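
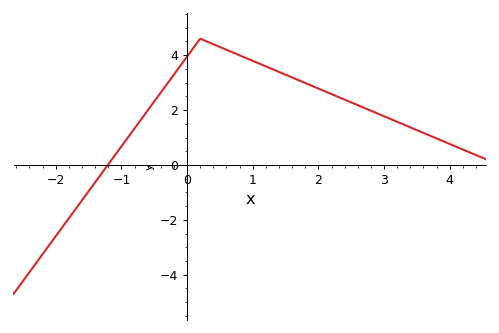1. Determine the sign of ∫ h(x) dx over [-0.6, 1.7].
positive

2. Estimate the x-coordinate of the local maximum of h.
0.202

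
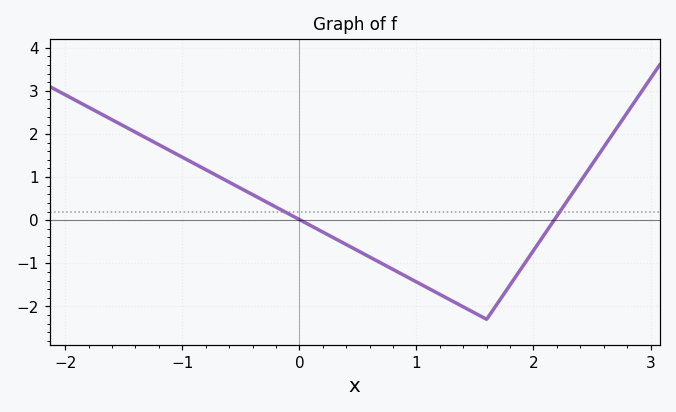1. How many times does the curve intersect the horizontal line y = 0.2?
2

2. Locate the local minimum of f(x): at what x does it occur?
1.6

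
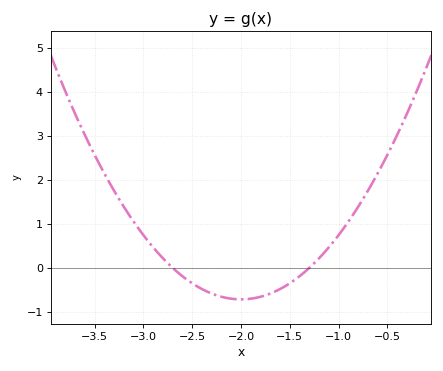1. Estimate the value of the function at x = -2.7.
0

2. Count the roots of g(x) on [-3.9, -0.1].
2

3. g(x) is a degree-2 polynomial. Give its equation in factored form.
y = 1.46(x + 2.7)(x + 1.3)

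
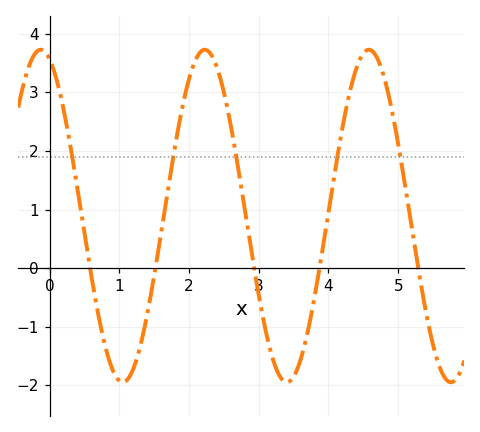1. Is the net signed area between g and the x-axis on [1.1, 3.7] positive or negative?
positive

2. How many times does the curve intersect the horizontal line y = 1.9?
5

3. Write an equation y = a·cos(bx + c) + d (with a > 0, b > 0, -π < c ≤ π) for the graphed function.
y = 2.84cos(2.7x + 0.34) + 0.89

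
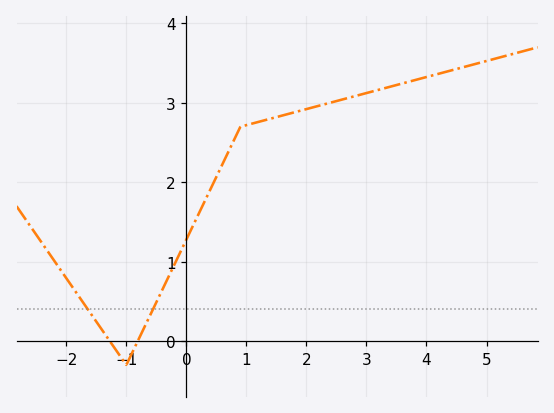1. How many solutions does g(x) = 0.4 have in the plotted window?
2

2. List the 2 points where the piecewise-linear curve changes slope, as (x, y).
(-1, -0.3); (0.9, 2.7)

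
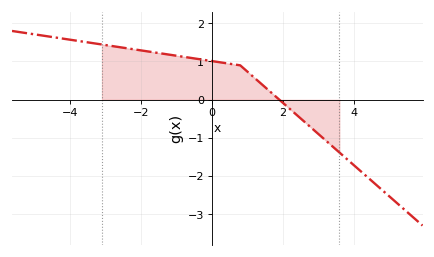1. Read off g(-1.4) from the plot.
1.21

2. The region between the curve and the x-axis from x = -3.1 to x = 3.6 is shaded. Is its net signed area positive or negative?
positive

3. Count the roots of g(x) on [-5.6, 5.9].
1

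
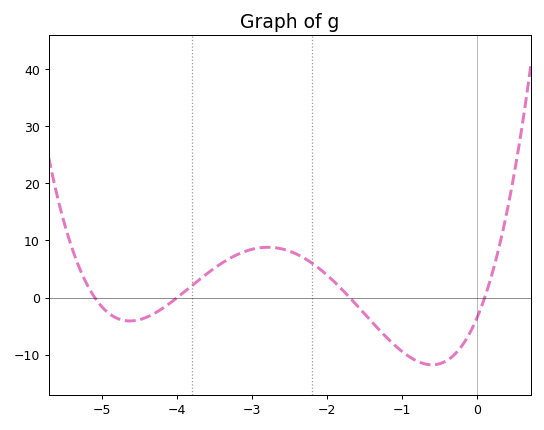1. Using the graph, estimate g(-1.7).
0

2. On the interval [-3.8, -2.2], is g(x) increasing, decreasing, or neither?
neither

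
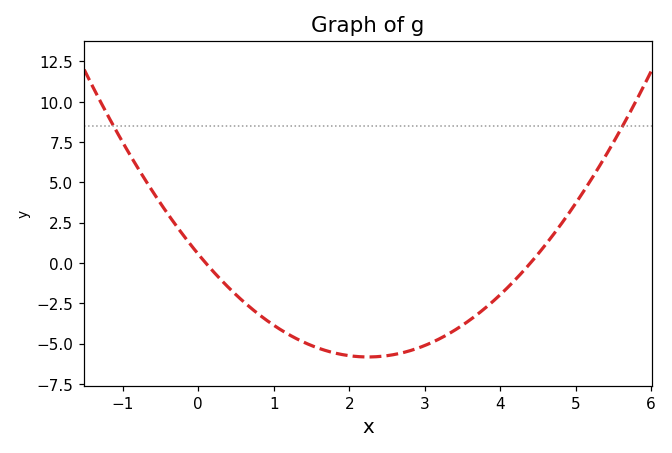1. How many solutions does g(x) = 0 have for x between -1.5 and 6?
2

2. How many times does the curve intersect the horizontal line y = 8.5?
2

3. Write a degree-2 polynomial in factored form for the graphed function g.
y = 1.26(x - 0.1)(x - 4.4)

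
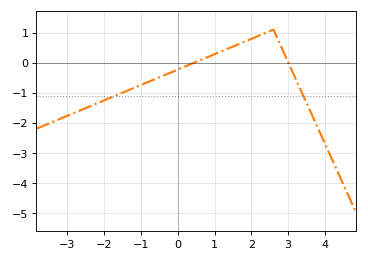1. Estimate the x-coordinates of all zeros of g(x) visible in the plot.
0.4, 3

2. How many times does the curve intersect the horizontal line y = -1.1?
2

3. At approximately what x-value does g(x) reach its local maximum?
2.6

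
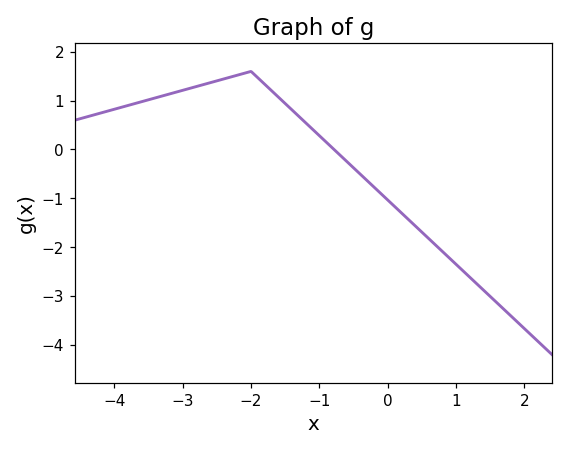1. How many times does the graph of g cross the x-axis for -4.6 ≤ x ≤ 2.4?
1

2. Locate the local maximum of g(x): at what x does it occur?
-2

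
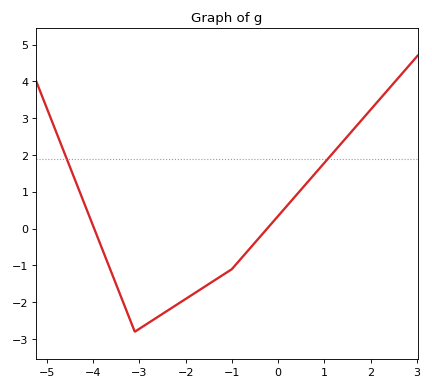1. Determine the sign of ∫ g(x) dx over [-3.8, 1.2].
negative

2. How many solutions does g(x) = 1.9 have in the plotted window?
2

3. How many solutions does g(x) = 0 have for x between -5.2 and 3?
2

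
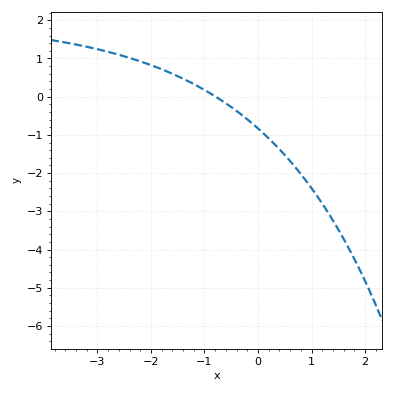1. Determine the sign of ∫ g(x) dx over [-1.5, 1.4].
negative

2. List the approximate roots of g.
-0.8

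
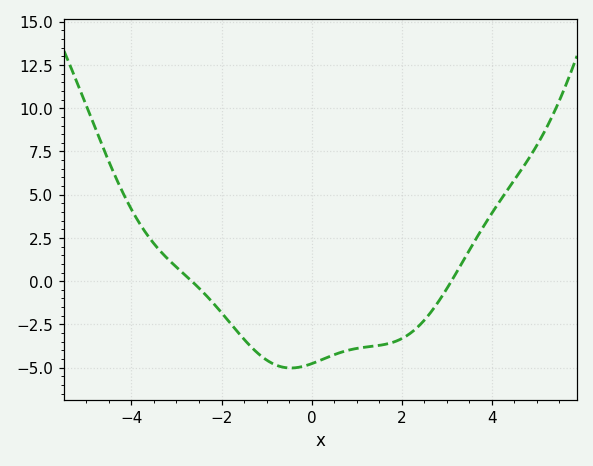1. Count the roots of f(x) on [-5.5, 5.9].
2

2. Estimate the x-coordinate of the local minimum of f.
-0.4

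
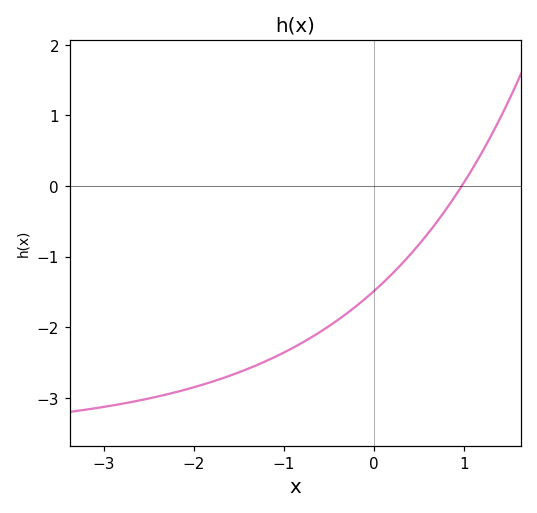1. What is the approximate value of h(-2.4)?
-3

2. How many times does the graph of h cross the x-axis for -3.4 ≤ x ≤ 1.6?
1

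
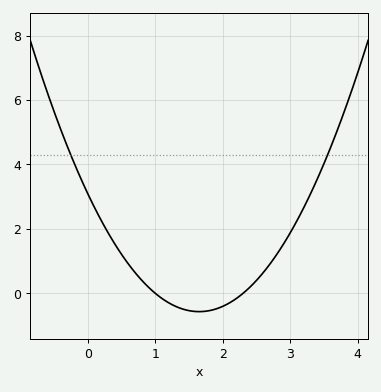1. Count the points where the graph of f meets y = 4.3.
2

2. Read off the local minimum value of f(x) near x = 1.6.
-0.566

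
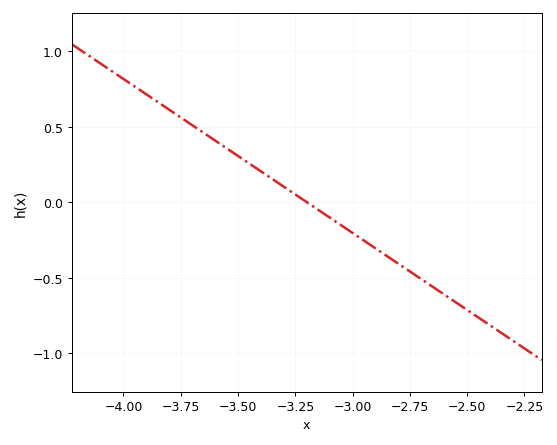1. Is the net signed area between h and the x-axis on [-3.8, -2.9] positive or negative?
positive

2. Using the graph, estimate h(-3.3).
0.102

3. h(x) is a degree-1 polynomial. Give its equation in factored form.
y = -1.02(x + 3.2)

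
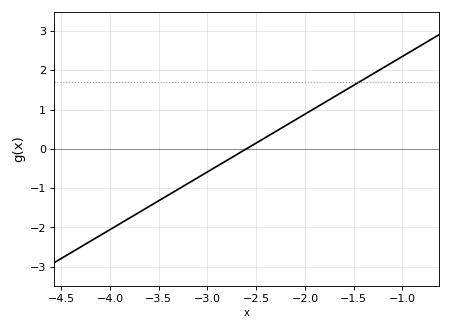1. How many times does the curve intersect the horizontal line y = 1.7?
1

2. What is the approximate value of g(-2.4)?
0.294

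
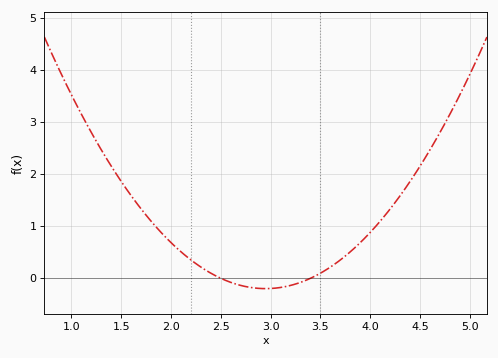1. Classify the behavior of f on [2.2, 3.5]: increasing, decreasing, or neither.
neither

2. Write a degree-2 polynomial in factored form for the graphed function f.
y = 0.98(x - 2.5)(x - 3.4)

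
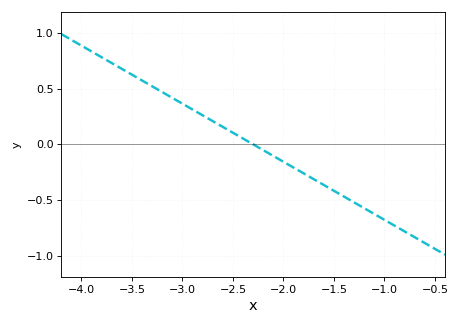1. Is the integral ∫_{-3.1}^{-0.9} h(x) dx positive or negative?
negative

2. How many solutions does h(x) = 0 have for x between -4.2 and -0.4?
1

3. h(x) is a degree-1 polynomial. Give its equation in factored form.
y = -0.52(x + 2.3)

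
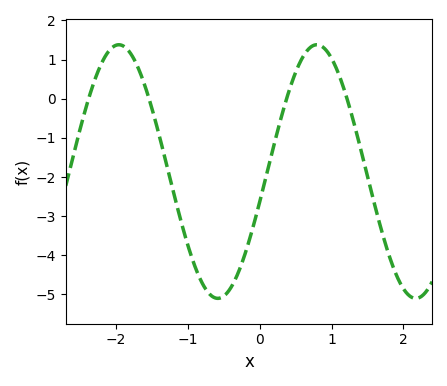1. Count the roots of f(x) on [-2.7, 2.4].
4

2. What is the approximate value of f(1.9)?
-4.5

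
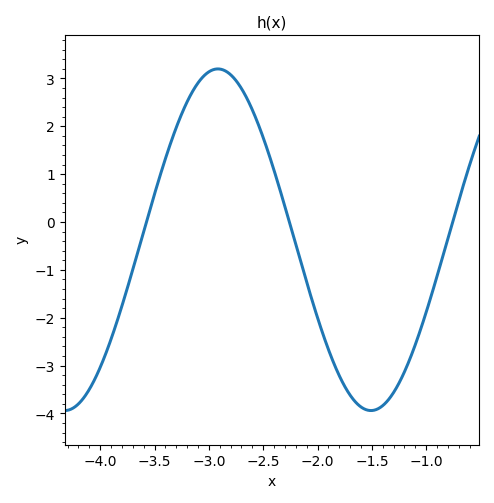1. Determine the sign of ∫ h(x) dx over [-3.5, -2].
positive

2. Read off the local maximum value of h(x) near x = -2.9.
3.2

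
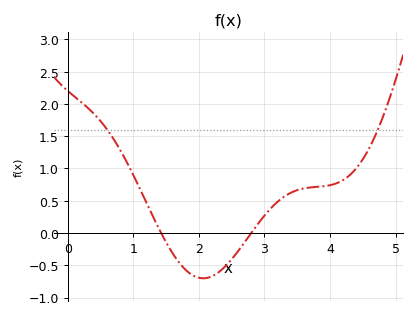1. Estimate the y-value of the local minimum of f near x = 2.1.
-0.7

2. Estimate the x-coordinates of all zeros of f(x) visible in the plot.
1.4, 2.8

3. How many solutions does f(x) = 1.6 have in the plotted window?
2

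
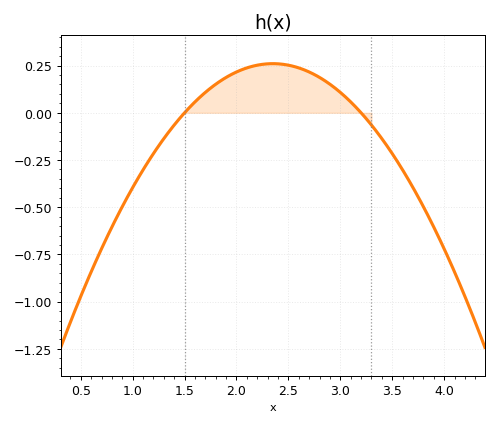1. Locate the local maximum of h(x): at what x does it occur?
2.35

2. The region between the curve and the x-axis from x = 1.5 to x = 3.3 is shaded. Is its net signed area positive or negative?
positive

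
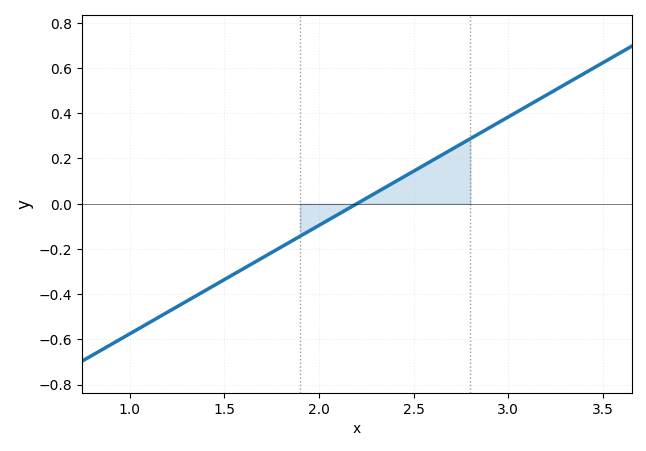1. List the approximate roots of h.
2.2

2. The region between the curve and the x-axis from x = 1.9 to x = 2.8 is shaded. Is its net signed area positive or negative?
positive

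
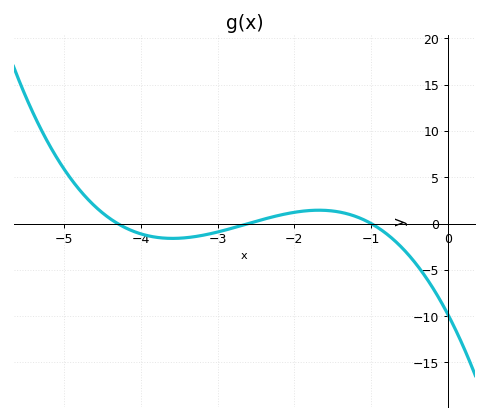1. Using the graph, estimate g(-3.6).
-1.5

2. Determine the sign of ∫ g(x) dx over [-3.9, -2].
negative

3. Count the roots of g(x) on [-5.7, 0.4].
3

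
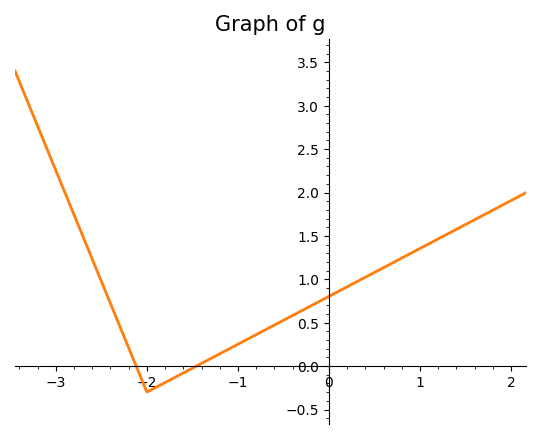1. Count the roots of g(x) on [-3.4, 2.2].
2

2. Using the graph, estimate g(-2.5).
0.978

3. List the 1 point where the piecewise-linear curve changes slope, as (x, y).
(-2, -0.3)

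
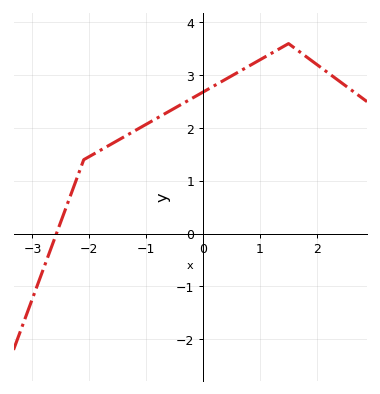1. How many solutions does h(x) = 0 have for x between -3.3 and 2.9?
1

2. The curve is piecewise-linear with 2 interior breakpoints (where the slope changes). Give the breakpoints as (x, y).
(-2.1, 1.4); (1.5, 3.6)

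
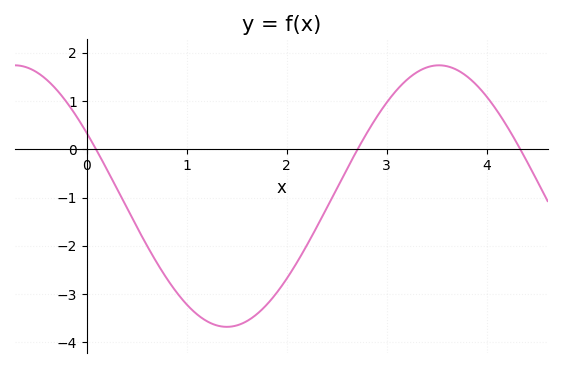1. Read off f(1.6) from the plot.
-3.56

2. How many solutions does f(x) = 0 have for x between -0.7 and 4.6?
3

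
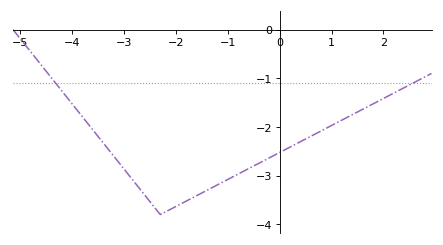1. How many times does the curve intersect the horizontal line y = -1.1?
2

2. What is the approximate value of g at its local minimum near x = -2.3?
-3.8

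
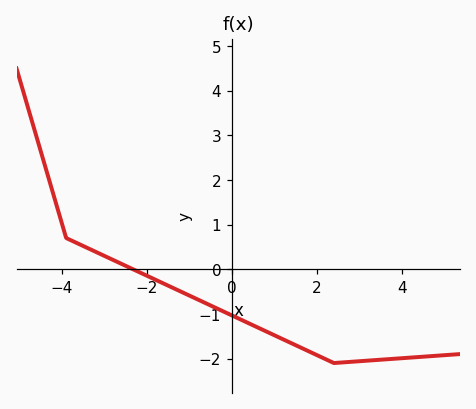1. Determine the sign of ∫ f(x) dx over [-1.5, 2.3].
negative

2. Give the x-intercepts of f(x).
-2.33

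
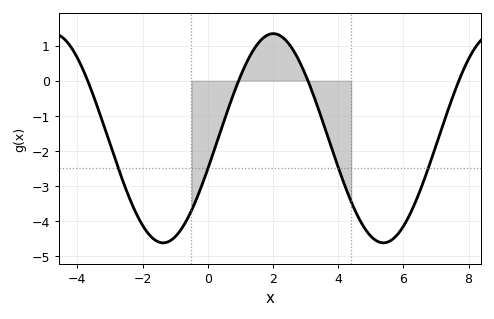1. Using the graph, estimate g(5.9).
-4.3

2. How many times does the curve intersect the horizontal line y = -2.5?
4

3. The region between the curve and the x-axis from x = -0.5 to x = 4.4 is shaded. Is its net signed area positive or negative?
negative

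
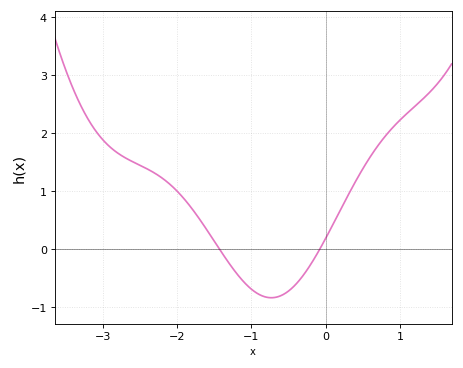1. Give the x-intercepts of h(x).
-1.4, -0.1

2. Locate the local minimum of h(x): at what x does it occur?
-0.7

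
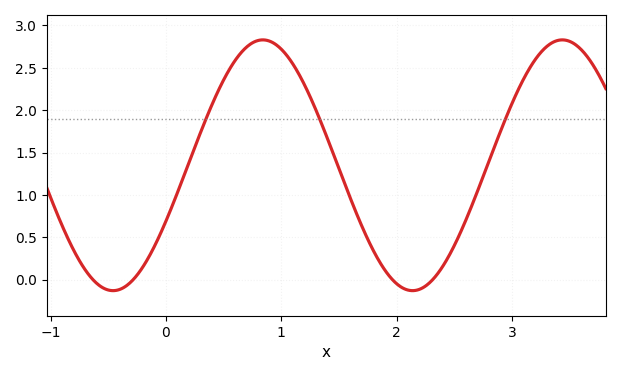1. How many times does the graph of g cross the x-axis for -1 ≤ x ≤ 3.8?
4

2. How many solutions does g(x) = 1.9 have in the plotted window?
3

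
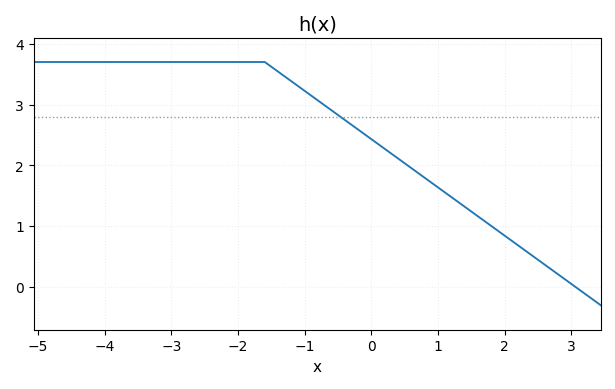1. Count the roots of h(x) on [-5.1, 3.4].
1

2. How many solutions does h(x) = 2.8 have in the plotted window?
1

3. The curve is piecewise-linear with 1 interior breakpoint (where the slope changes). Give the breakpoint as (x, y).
(-1.6, 3.7)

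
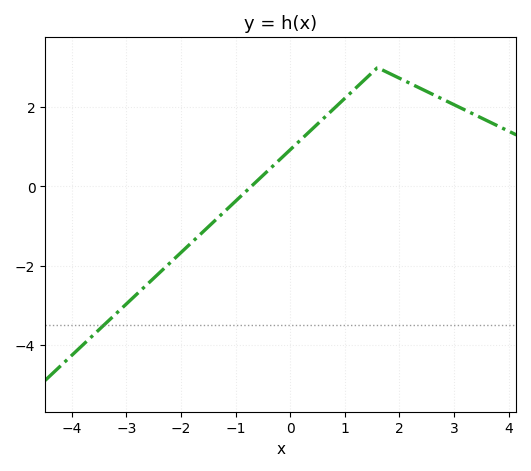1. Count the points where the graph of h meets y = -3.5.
1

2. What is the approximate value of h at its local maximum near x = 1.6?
3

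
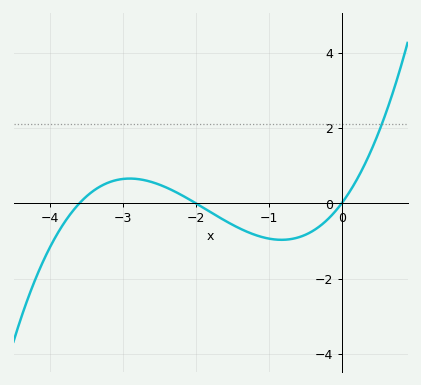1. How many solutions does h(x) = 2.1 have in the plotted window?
1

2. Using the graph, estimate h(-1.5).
-0.567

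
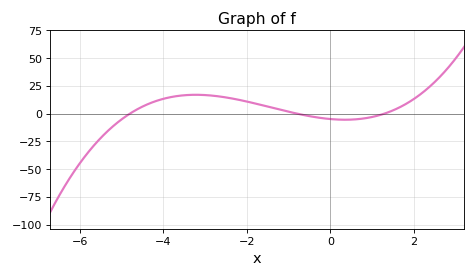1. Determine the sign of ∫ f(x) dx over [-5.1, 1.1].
positive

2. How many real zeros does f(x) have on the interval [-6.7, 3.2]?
3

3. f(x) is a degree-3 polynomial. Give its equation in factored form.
y = 0.98(x + 4.8)(x + 0.8)(x - 1.3)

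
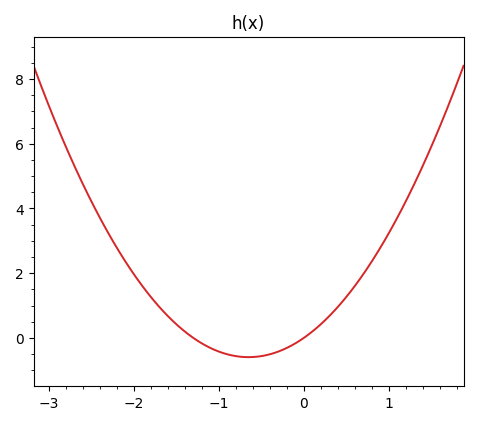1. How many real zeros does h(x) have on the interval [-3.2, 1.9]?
2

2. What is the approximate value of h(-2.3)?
3.2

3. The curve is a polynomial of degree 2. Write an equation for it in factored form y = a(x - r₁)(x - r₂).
y = 1.41(x + 1.3)(x - 0)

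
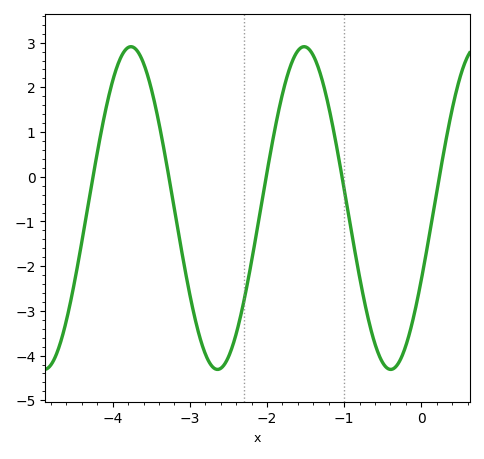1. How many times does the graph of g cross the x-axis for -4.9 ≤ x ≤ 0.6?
5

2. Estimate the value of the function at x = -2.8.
-3.96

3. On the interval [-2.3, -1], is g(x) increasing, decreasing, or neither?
neither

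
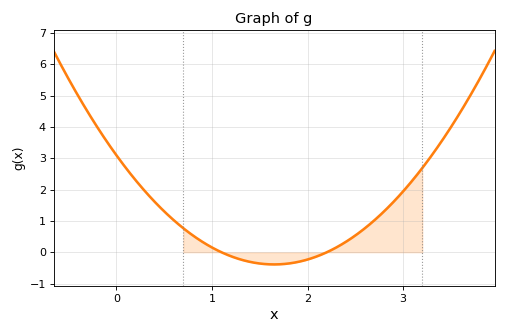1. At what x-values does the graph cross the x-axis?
1.1, 2.2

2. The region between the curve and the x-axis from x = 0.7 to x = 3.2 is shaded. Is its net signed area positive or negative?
positive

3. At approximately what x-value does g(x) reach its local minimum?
1.6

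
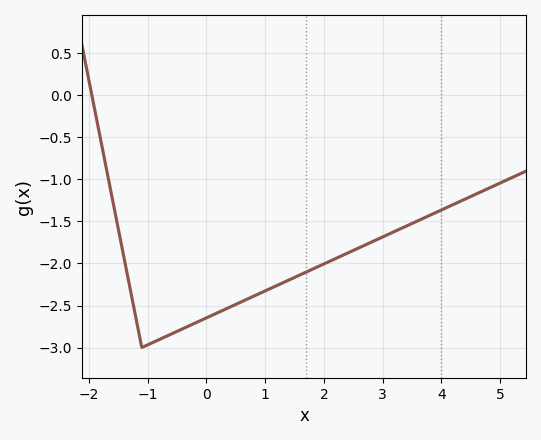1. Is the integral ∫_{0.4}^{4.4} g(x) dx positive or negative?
negative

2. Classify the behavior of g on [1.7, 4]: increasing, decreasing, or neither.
increasing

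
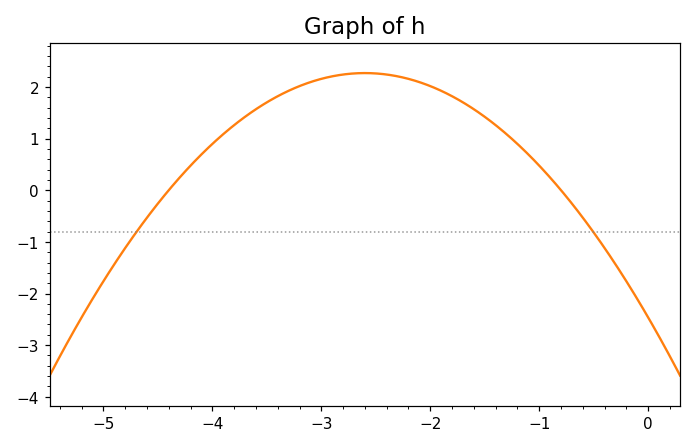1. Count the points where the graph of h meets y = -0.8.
2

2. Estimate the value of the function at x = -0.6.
-0.5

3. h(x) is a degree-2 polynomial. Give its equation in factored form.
y = -0.7(x + 4.4)(x + 0.8)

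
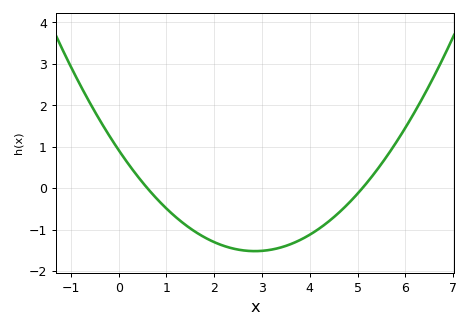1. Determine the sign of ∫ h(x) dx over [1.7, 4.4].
negative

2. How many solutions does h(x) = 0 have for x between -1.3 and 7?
2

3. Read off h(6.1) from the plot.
1.7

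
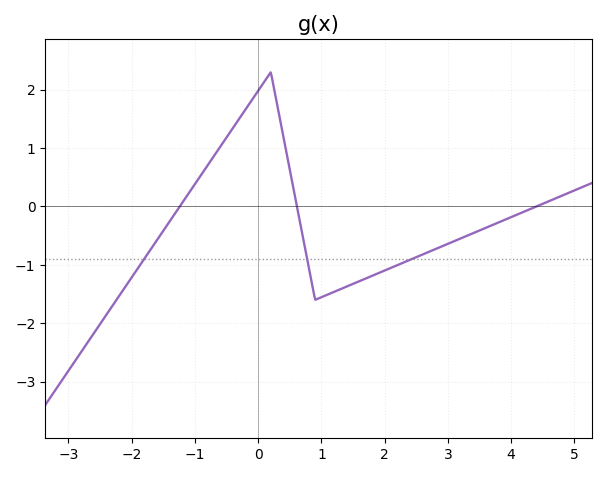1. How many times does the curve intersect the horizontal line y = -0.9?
3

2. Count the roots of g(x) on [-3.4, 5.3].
3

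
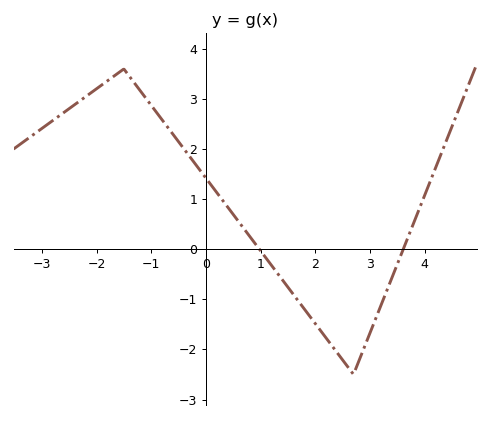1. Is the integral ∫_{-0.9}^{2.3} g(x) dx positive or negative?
positive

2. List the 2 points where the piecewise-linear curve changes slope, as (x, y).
(-1.5, 3.6); (2.7, -2.5)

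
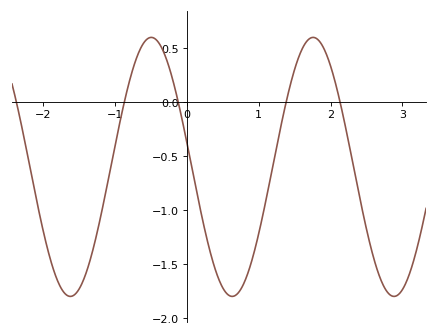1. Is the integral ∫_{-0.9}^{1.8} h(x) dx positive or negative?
negative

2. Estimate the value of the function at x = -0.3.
0.427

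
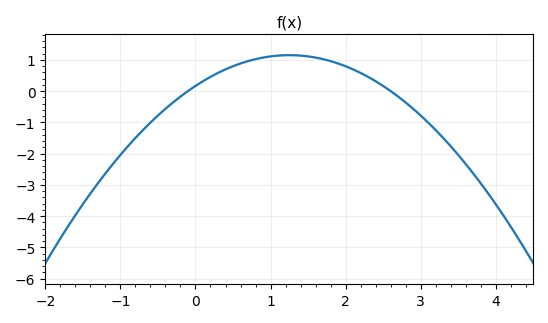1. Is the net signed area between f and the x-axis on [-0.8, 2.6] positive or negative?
positive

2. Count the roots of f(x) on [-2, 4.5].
2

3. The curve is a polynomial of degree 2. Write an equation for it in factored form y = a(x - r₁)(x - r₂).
y = -0.63(x + 0.1)(x - 2.6)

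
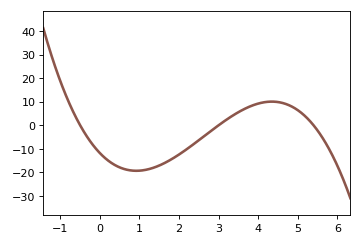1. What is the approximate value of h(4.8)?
8.36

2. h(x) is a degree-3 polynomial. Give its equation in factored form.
y = -1.46(x + 0.5)(x - 3)(x - 5.4)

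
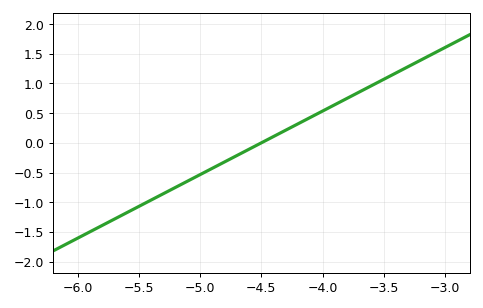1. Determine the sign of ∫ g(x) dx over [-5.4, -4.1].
negative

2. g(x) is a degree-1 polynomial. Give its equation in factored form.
y = 1.07(x + 4.5)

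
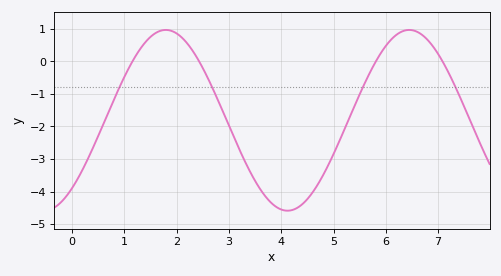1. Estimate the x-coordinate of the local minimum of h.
4.12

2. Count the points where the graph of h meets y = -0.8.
4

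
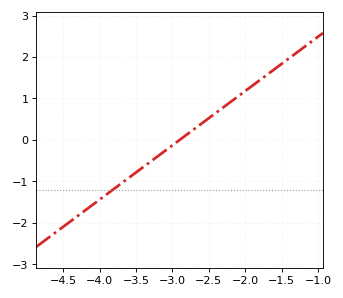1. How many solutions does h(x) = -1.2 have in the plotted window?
1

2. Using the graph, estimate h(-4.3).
-1.8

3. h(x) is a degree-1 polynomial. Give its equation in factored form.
y = 1.31(x + 2.9)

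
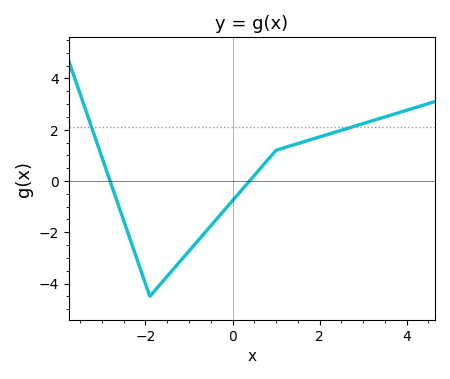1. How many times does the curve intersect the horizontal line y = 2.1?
2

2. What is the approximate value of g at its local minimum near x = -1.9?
-4.5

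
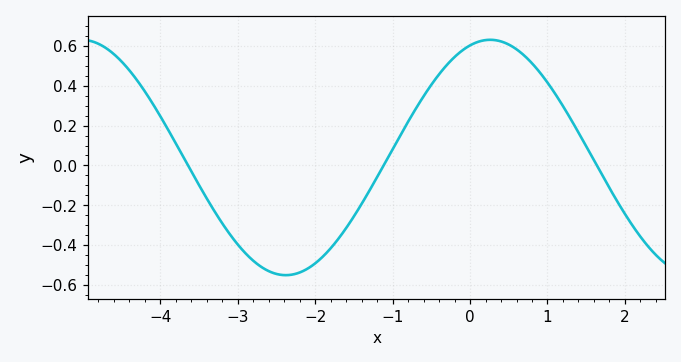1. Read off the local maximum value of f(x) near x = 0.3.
0.63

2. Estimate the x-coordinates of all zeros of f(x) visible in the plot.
-3.64, -1.12, 1.64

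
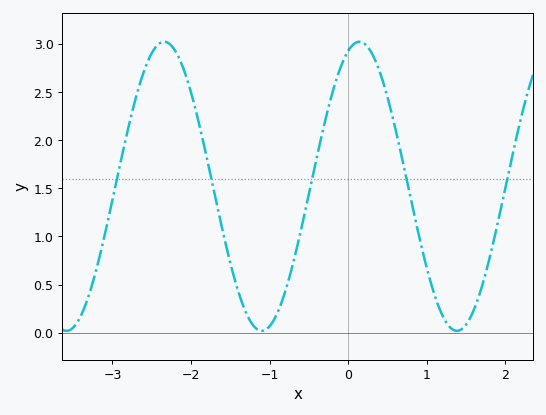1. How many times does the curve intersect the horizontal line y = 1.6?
5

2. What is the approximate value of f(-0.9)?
0.208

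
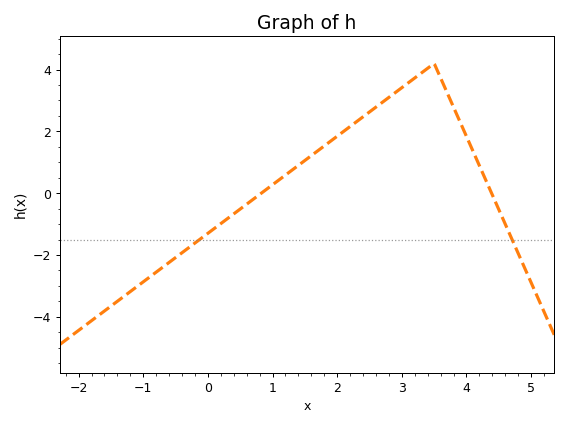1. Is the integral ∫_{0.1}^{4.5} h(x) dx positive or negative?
positive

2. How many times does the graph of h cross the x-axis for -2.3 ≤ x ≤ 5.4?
2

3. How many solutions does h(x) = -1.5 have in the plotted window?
2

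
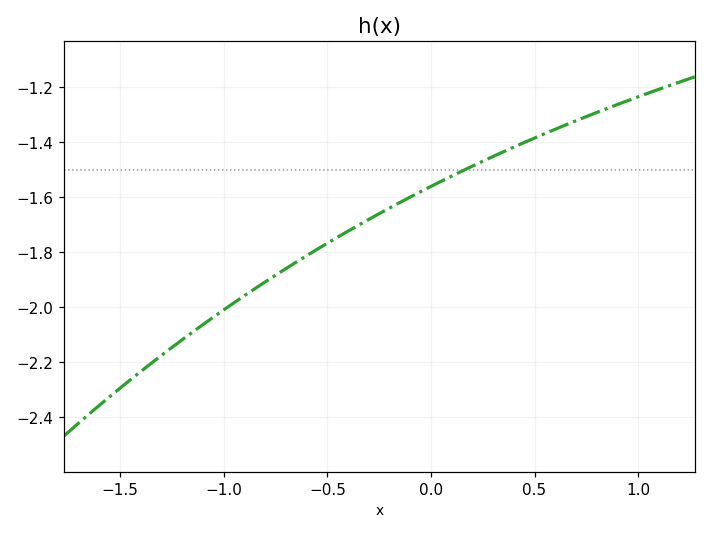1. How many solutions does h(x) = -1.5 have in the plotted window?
1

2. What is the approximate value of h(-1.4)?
-2.23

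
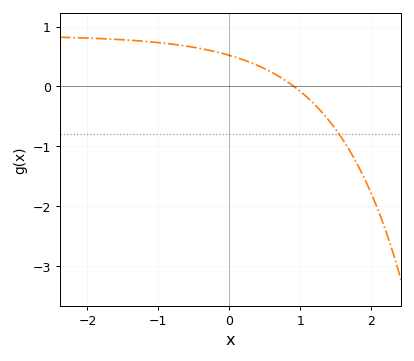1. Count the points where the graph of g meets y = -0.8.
1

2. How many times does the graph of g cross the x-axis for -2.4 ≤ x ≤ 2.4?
1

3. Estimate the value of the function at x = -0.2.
0.6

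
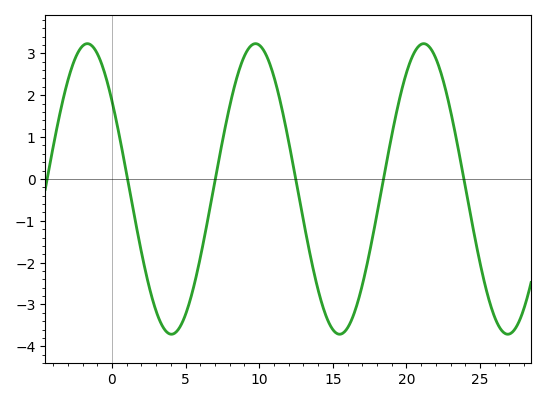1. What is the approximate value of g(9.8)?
3.2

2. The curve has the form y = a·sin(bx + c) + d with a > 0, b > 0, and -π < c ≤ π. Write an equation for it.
y = 3.47sin(0.55x + 2.5) - 0.24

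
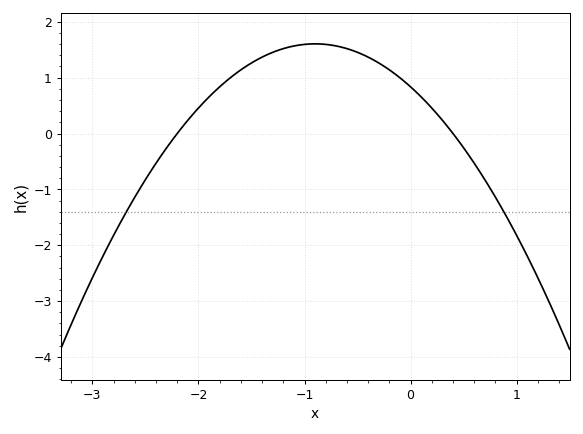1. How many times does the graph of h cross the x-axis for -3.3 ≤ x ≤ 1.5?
2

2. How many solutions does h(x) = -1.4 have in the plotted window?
2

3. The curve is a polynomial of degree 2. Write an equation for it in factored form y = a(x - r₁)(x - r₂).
y = -0.95(x + 2.2)(x - 0.4)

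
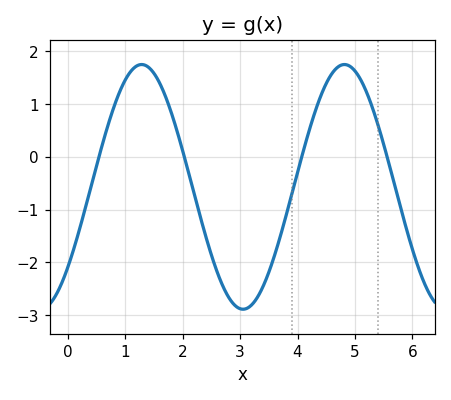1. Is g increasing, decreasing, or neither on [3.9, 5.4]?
neither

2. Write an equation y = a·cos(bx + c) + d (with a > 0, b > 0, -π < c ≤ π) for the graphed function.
y = 2.32cos(1.8x - 2.3) - 0.57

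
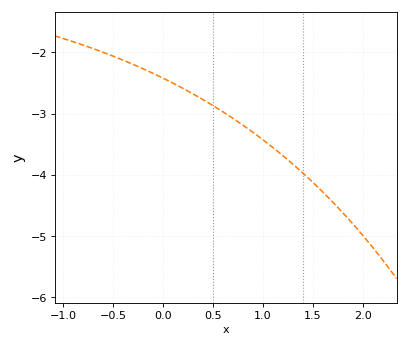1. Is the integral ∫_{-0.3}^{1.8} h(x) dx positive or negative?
negative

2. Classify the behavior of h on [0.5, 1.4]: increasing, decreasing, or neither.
decreasing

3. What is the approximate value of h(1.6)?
-4.28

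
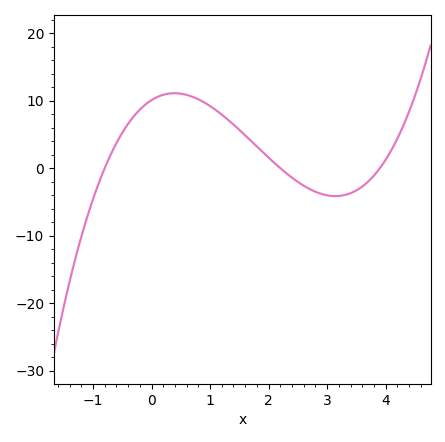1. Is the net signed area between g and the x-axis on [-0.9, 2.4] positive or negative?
positive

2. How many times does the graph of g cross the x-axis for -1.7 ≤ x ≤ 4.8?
3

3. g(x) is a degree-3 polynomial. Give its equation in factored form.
y = 1.47(x + 0.8)(x - 2.2)(x - 3.9)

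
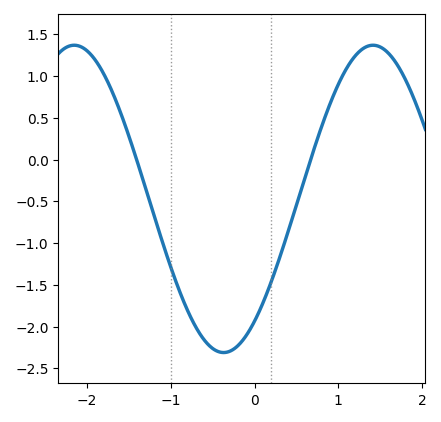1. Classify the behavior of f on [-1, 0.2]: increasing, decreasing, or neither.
neither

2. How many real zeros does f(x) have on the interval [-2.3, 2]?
2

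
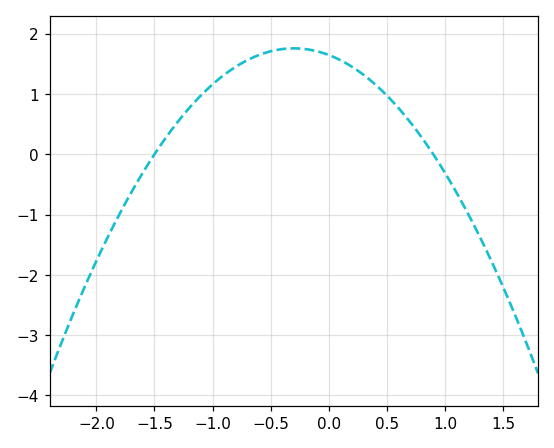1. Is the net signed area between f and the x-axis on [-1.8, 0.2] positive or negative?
positive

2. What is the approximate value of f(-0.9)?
1.3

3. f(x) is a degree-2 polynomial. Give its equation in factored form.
y = -1.22(x + 1.5)(x - 0.9)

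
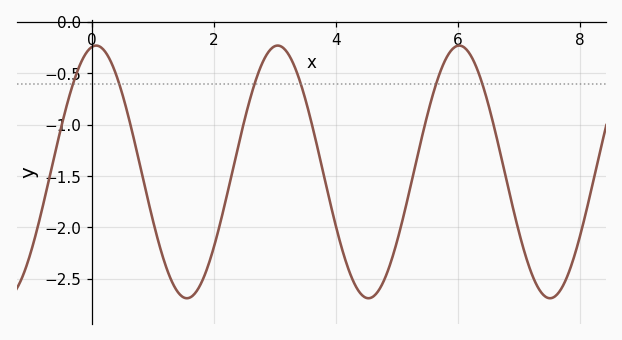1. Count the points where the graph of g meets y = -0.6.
6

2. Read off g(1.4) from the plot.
-2.6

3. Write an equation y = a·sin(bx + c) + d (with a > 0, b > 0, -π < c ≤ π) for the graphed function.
y = 1.23sin(2.1x + 1.4) - 1.46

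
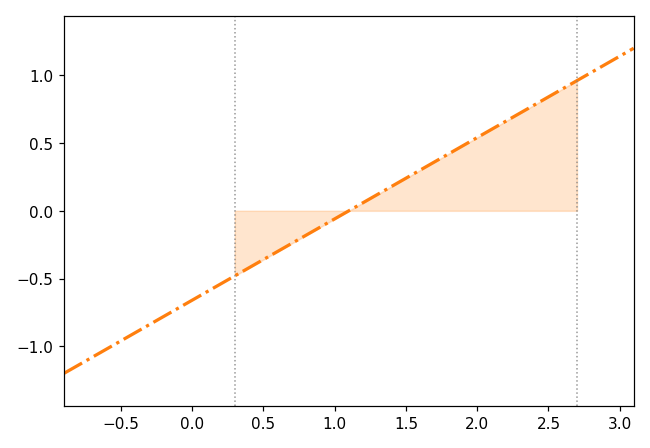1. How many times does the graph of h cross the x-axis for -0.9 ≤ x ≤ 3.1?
1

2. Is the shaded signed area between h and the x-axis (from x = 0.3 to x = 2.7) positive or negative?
positive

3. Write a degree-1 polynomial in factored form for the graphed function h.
y = 0.6(x - 1.1)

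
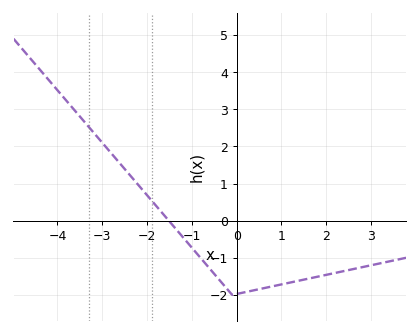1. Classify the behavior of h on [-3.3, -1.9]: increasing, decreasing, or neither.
decreasing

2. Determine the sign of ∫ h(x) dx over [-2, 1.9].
negative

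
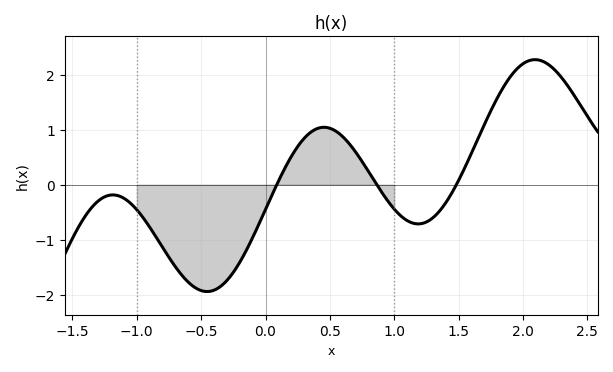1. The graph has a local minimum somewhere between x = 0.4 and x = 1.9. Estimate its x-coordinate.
1.19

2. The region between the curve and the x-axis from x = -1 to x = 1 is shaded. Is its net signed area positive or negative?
negative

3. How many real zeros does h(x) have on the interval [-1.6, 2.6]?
3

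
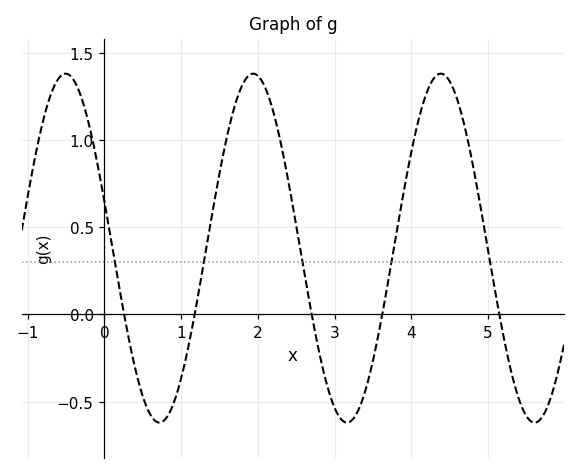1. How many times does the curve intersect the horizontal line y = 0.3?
5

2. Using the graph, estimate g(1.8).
1.3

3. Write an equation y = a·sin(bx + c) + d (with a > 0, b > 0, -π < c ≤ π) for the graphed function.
y = 1sin(2.6x + 2.9) + 0.38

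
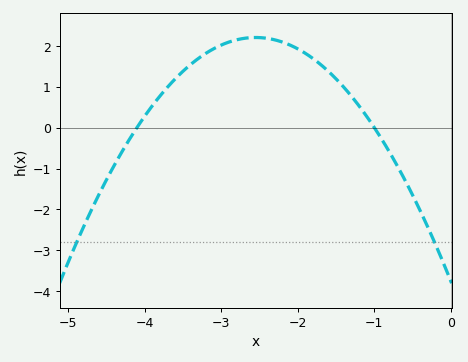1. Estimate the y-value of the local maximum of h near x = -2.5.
2.21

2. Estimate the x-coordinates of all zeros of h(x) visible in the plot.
-4.1, -1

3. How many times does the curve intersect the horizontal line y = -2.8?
2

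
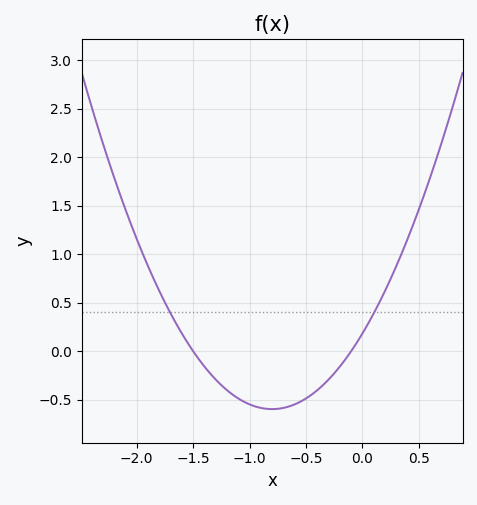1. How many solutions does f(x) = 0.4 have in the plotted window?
2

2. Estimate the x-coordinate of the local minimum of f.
-0.8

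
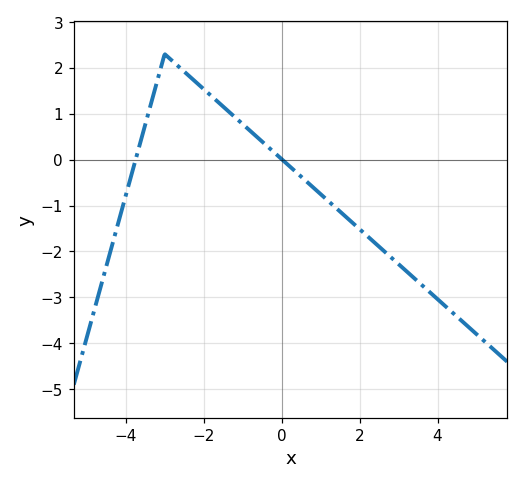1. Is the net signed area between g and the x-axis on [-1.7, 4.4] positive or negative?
negative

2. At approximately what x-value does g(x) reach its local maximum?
-3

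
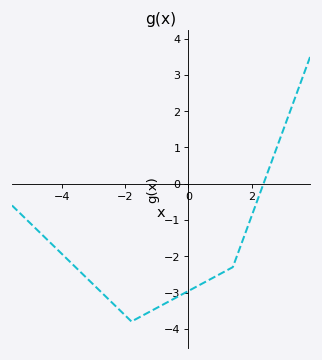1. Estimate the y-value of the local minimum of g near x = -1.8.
-3.8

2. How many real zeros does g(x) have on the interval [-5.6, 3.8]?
1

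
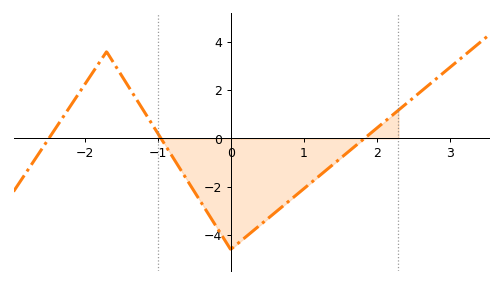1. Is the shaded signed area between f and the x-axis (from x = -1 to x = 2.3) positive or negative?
negative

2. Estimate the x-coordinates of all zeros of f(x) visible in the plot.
-2.49, -0.954, 1.83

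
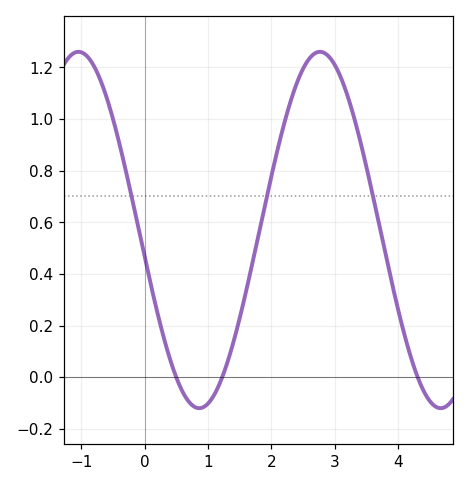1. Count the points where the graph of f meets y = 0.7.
3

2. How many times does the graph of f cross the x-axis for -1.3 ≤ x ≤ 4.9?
3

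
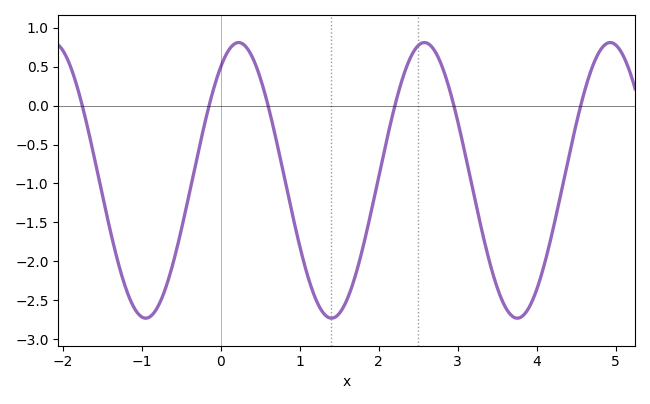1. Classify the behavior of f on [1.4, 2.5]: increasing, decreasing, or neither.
increasing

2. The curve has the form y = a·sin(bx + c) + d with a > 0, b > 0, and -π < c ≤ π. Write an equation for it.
y = 1.77sin(2.7x + 0.97) - 0.96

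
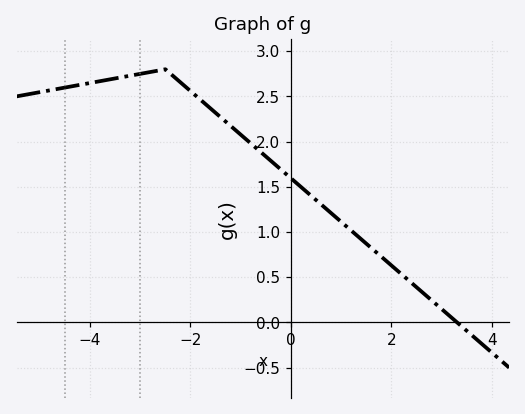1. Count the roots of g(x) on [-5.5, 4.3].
1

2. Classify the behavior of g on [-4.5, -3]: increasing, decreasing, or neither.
increasing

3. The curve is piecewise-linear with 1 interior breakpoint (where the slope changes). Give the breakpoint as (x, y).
(-2.5, 2.8)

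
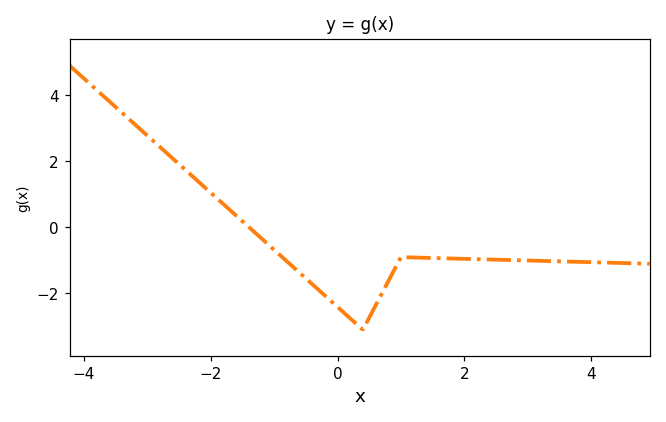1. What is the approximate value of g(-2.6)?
2.09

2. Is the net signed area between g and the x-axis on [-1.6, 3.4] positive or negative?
negative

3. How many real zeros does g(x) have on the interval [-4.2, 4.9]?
1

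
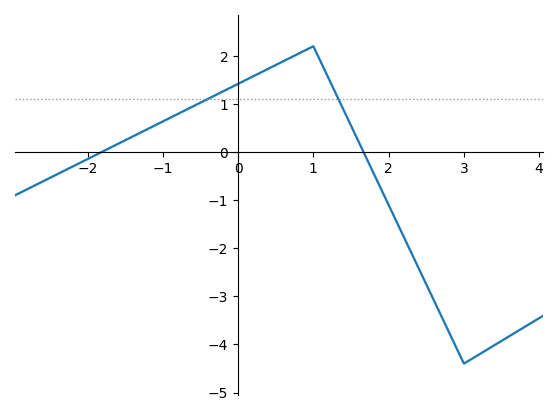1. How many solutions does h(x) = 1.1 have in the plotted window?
2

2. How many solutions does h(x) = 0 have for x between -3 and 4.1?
2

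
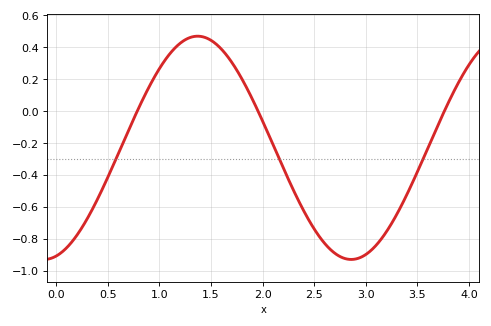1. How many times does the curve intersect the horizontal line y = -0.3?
3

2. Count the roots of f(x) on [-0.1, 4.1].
3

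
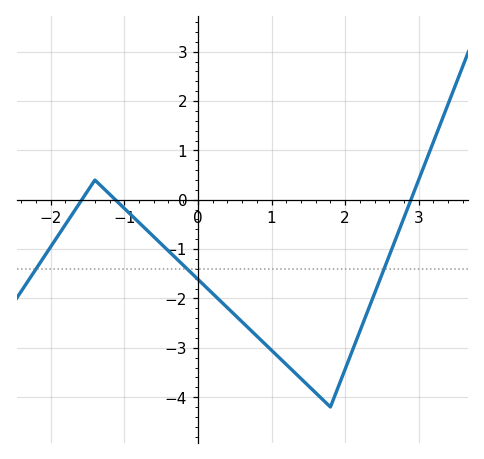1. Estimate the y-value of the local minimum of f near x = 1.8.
-4.2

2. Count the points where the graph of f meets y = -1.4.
3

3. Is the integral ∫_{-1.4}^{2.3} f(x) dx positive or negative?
negative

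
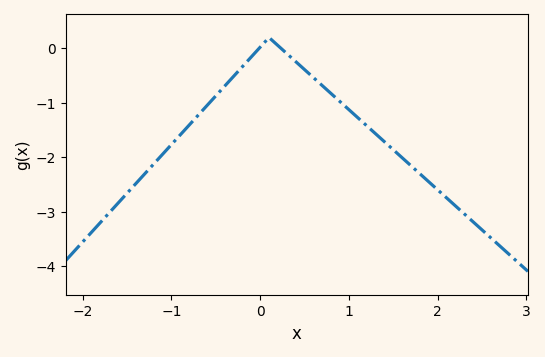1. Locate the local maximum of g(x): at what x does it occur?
0.1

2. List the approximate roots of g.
0, 0.2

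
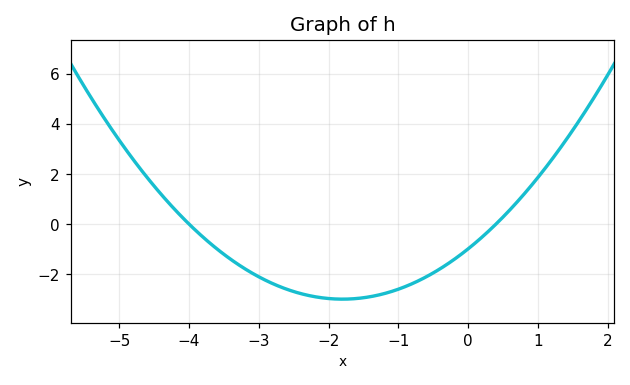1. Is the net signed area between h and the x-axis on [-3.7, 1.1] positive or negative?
negative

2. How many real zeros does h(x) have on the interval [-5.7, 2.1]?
2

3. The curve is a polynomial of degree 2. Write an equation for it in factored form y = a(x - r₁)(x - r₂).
y = 0.62(x + 4)(x - 0.4)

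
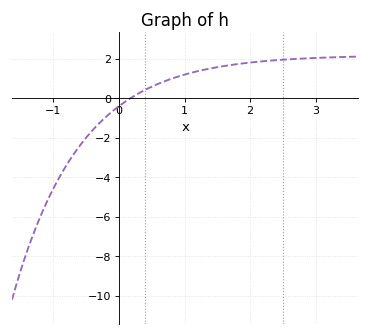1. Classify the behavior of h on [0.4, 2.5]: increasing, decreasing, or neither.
increasing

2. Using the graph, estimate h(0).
-0.4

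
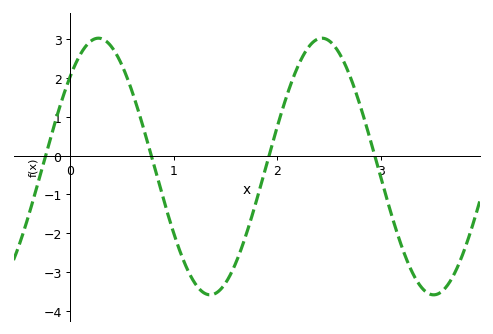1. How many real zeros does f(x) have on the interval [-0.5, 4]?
4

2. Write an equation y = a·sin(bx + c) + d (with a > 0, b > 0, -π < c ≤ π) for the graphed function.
y = 3.31sin(2.91x + 0.782) - 0.28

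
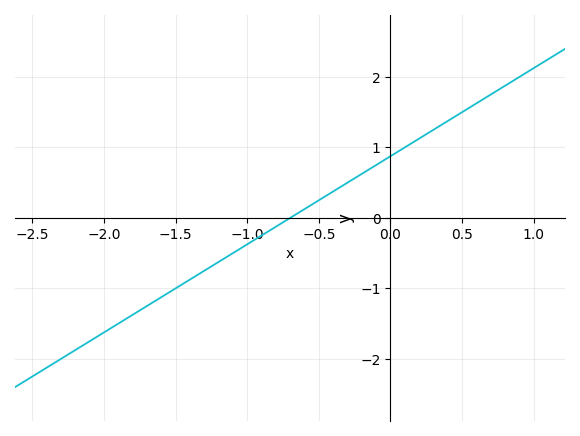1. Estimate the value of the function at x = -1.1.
-0.5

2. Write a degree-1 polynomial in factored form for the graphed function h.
y = 1.25(x + 0.7)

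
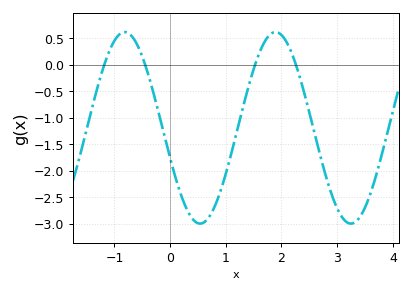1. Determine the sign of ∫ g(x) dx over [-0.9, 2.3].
negative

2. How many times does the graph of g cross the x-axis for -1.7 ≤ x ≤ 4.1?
4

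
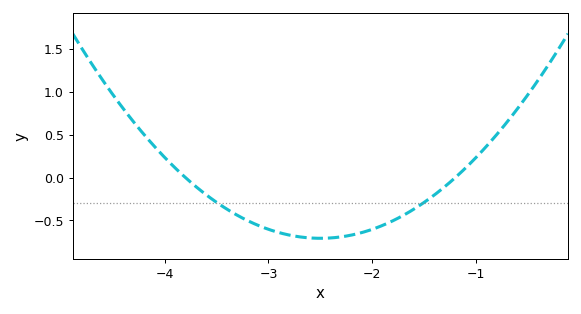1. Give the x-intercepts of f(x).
-3.8, -1.2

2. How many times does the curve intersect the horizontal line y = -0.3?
2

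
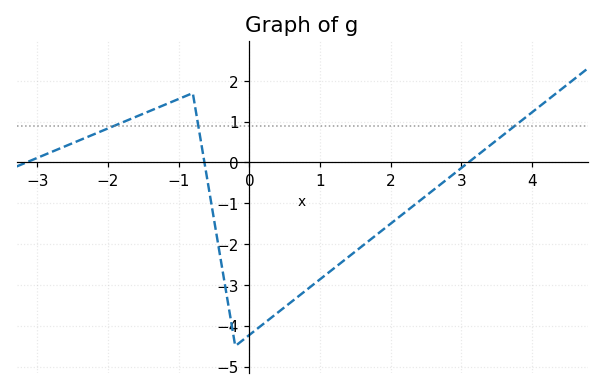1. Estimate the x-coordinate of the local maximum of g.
-0.8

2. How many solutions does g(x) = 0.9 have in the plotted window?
3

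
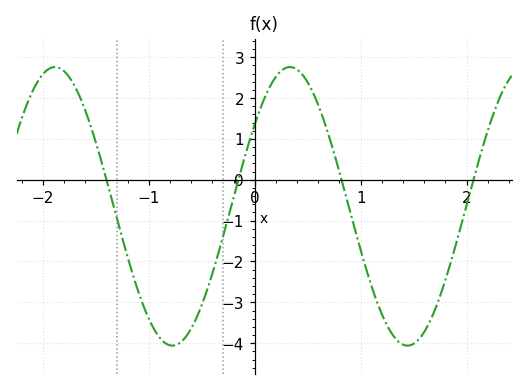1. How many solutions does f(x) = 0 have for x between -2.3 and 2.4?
4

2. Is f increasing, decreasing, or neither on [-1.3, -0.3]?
neither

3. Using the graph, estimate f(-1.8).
2.66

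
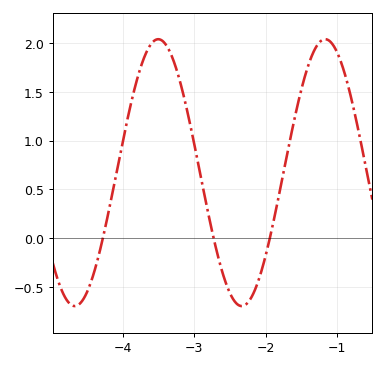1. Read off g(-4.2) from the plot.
0.263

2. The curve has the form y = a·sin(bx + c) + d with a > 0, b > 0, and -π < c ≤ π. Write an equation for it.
y = 1.37sin(2.69x - 1.57) + 0.67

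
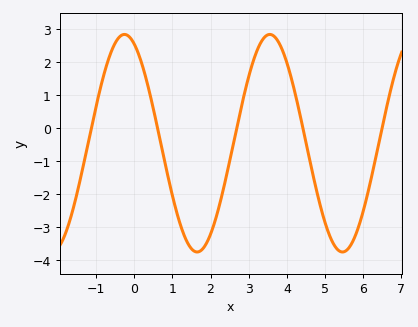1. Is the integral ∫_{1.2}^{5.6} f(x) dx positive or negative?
negative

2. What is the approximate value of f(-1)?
0.64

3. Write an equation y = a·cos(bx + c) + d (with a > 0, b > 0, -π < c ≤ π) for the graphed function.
y = 3.29cos(1.65x + 0.42) - 0.46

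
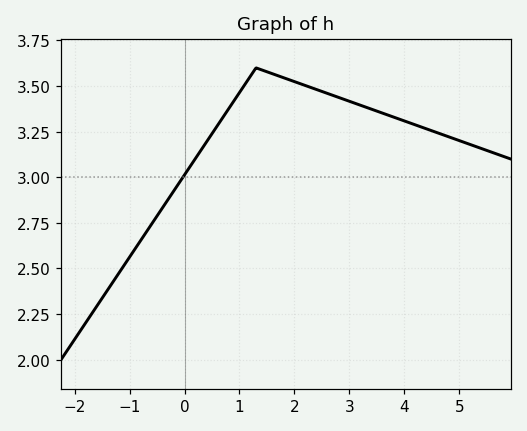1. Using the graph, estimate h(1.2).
3.56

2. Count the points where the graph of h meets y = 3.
1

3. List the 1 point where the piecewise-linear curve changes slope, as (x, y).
(1.3, 3.6)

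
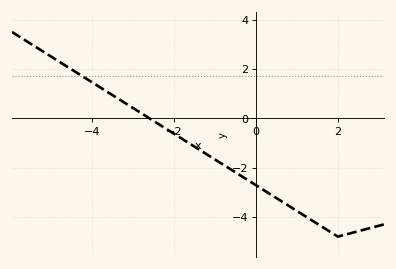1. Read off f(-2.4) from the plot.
-0.213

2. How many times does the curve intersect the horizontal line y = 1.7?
1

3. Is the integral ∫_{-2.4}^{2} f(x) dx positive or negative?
negative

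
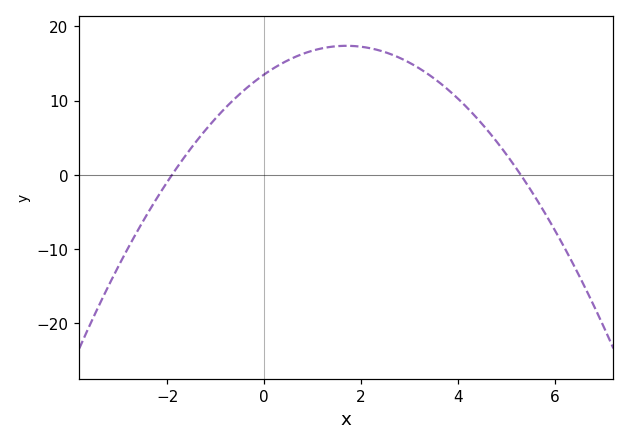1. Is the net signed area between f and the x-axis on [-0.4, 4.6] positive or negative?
positive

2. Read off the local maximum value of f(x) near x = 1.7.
17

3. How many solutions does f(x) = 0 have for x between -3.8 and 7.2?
2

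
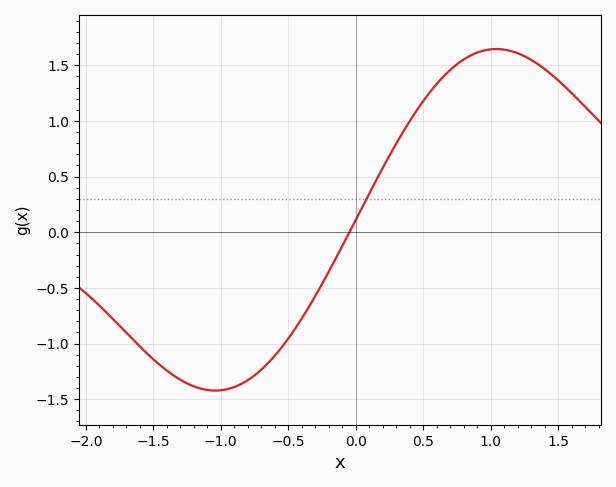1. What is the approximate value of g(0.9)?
1.61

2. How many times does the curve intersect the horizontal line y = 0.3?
1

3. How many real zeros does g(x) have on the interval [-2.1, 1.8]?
1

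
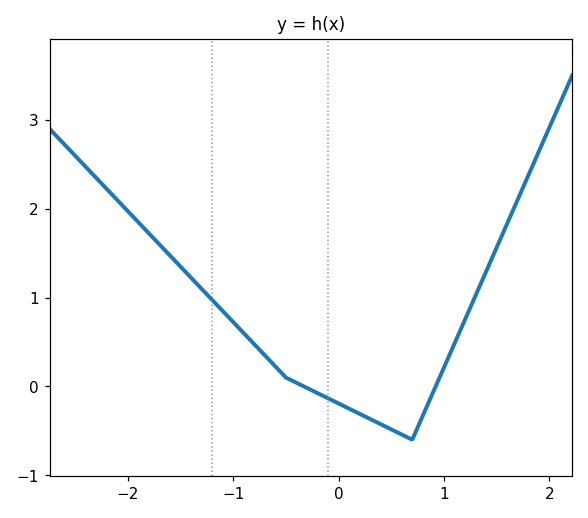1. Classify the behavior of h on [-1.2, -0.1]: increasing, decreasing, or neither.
decreasing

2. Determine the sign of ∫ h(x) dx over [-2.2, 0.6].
positive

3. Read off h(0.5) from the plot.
-0.483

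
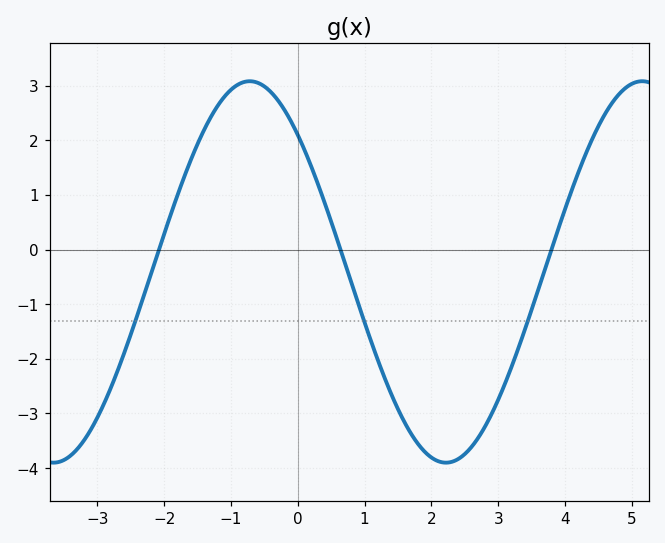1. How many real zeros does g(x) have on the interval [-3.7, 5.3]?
3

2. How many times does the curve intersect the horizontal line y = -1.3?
3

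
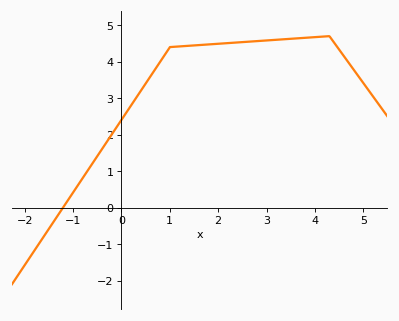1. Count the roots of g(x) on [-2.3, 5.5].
1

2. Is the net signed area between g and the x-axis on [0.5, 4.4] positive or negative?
positive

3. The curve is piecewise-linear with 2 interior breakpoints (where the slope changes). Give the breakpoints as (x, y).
(1, 4.4); (4.3, 4.7)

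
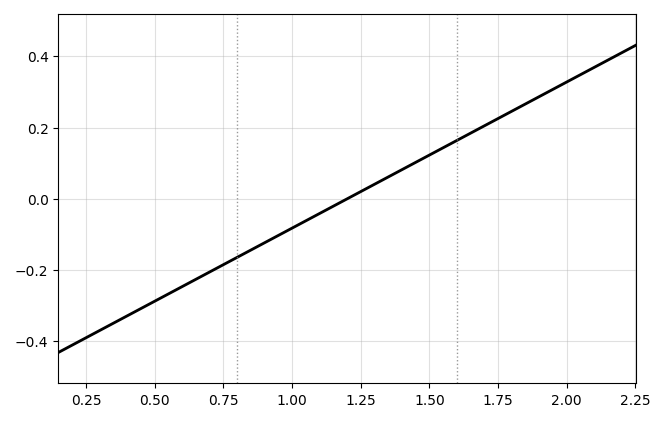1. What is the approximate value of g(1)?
-0.08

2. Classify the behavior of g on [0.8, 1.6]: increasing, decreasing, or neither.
increasing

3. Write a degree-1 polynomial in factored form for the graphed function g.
y = 0.41(x - 1.2)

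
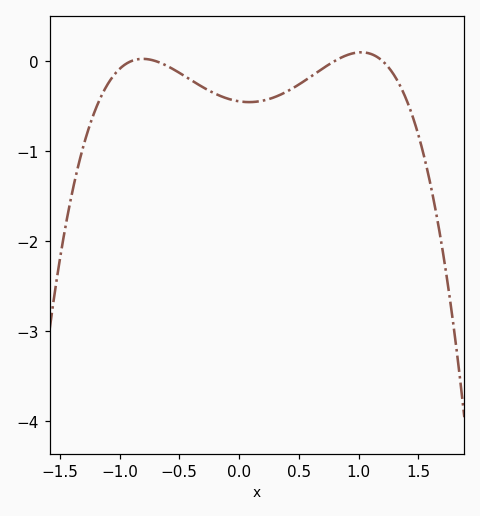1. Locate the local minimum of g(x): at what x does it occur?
0.1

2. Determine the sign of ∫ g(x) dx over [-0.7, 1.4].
negative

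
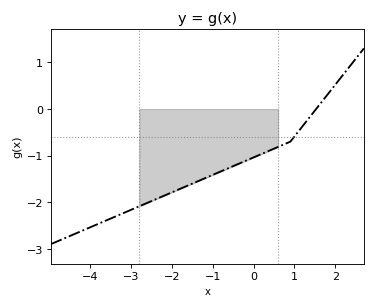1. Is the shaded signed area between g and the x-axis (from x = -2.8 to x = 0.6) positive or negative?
negative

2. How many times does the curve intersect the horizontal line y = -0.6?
1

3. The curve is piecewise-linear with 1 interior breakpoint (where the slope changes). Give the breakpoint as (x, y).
(0.9, -0.7)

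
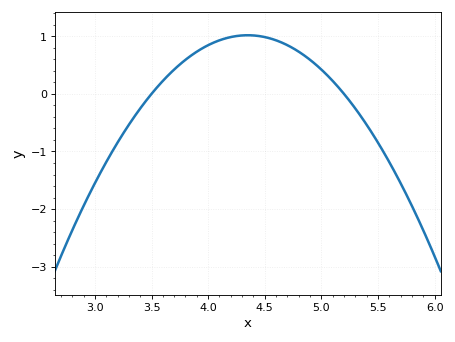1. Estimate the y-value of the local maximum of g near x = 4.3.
1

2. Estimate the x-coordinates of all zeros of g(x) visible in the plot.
3.5, 5.2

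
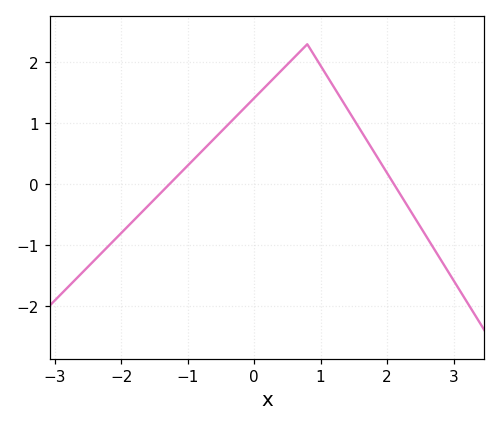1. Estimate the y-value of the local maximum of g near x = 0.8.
2.3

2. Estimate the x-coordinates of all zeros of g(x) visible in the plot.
-1.27, 2.1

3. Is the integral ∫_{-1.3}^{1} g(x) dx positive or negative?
positive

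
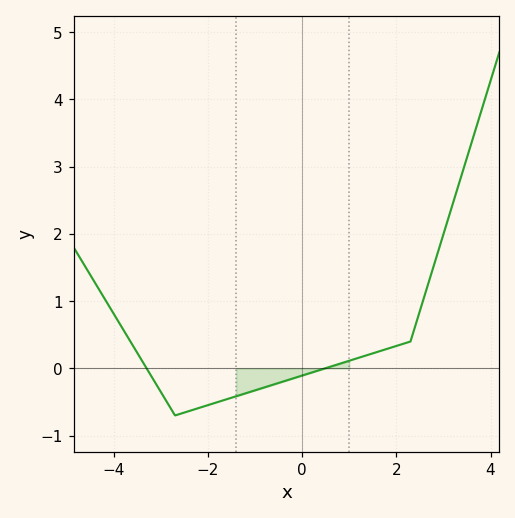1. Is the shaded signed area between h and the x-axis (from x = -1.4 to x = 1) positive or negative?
negative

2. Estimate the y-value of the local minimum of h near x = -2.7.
-0.7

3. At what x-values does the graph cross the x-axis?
-3.4, 0.4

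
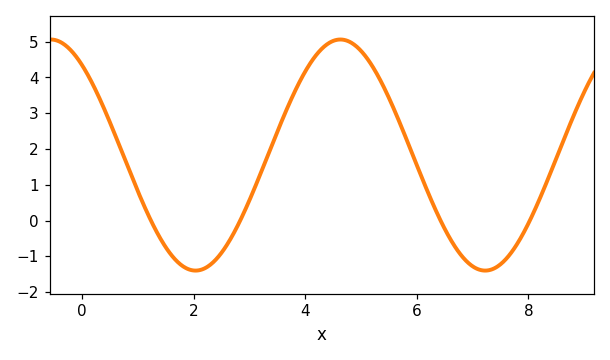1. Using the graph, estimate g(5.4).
3.76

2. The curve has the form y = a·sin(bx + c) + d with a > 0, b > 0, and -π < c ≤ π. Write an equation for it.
y = 3.23sin(1.21x + 2.25) + 1.83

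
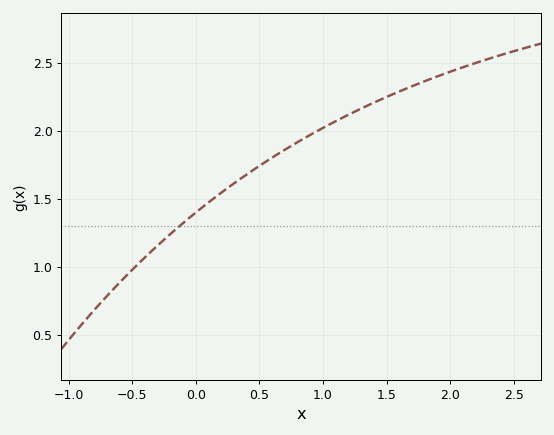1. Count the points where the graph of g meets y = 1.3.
1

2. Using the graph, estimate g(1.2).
2.12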